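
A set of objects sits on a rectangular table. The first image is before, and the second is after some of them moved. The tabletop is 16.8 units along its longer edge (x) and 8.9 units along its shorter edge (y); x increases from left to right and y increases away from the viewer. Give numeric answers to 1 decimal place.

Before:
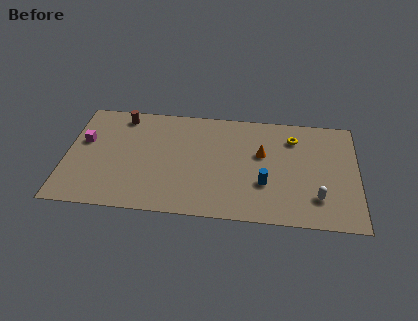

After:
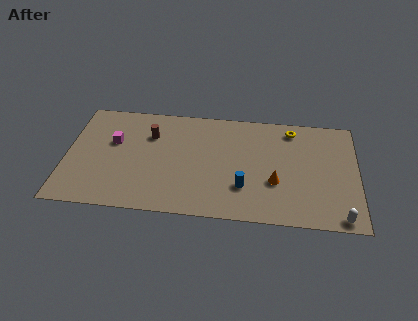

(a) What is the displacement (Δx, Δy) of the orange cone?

(0.8, -2.2)

From the two frames, the orange cone sits at roughly (11.3, 5.4) before and (12.1, 3.2) after.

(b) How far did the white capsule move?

1.9

The white capsule moved from about (14.5, 2.2) to (15.8, 0.8), a distance of √(1.3² + 1.4²) ≈ 1.9.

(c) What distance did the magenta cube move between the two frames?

1.7

From (1.0, 5.4) to (2.7, 5.5), the magenta cube covered √(1.7² + 0.1²) ≈ 1.7 units.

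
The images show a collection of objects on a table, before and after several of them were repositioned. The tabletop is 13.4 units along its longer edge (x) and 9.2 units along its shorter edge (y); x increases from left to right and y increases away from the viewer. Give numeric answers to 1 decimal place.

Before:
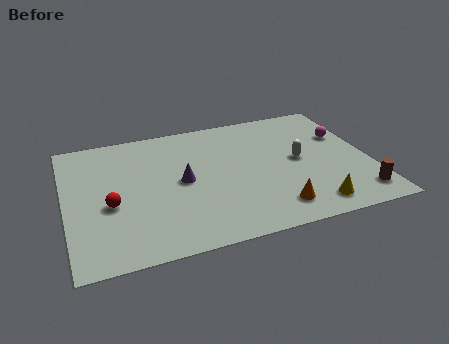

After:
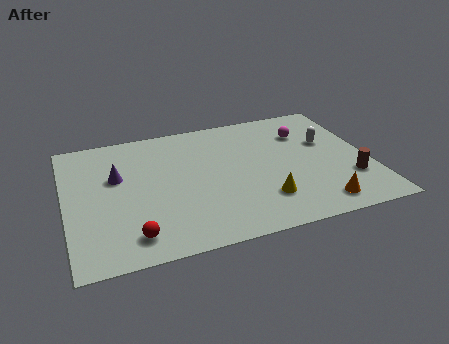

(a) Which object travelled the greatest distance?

the purple cone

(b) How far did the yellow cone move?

2.2

From (10.5, 1.3) to (8.5, 2.3), the yellow cone covered √(2.0² + 1.0²) ≈ 2.2 units.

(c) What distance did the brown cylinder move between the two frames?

1.2

The brown cylinder was near (12.6, 1.5) before and (12.4, 2.7) after, so it travelled √(0.2² + 1.2²) ≈ 1.2 units.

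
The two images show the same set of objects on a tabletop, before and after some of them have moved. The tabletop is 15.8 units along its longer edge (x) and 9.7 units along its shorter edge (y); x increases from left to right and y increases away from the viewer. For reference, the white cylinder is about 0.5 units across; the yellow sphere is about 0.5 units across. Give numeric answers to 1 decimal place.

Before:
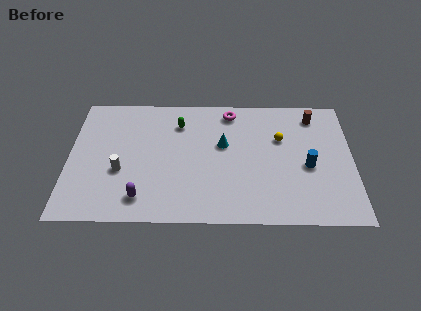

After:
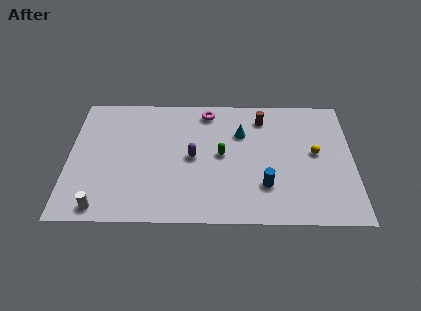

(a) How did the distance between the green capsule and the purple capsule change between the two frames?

-4.4

They were about 6.0 units apart before and 1.6 after — 4.4 units closer together.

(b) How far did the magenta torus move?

1.3

From (9.0, 8.4) to (7.7, 8.4), the magenta torus covered √(1.3² + 0.0²) ≈ 1.3 units.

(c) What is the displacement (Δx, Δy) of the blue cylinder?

(-2.4, -1.5)

The blue cylinder was at about (13.3, 4.2) and moved to about (10.9, 2.7).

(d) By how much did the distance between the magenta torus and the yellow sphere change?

+3.3

The distance was about 3.5 in the first image and 6.8 in the second, so they moved 3.3 units further apart.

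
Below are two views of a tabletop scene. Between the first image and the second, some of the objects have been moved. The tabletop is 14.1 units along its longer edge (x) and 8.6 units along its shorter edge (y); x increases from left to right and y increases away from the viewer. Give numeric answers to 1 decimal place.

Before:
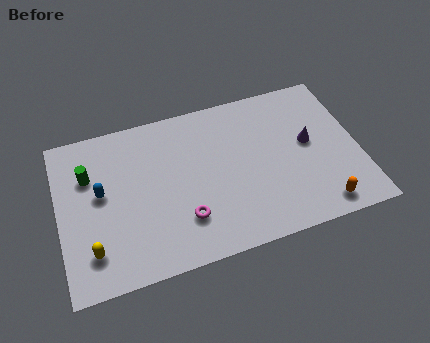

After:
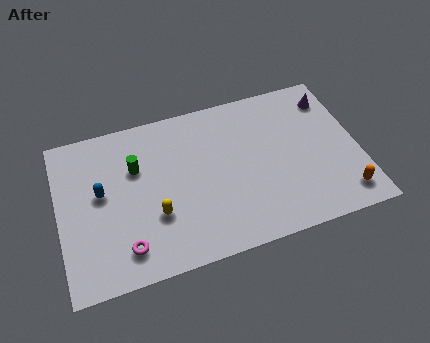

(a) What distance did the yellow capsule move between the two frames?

3.2

The yellow capsule was near (1.4, 1.9) before and (4.4, 2.9) after, so it travelled √(3.0² + 1.0²) ≈ 3.2 units.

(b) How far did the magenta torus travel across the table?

2.9

The magenta torus moved from about (5.7, 2.3) to (2.9, 1.6), a distance of √(2.8² + 0.7²) ≈ 2.9.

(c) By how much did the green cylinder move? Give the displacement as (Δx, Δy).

(2.2, -0.2)

The green cylinder was at about (1.5, 5.9) and moved to about (3.7, 5.7).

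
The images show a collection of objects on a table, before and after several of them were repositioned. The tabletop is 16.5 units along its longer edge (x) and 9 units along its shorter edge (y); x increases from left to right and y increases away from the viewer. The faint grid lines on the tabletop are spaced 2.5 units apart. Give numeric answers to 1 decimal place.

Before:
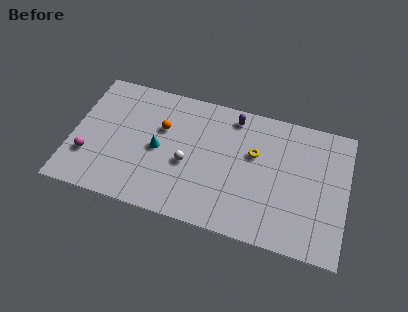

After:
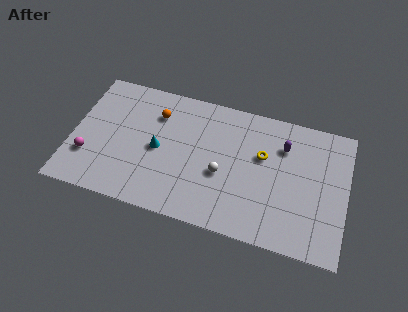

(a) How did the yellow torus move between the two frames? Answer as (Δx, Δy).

(0.5, 0.0)

The yellow torus was at about (10.9, 5.6) and moved to about (11.4, 5.6).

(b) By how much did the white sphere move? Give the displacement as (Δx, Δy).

(2.1, -0.1)

From the two frames, the white sphere sits at roughly (7.0, 3.8) before and (9.1, 3.7) after.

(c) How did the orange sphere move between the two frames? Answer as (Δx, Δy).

(-0.4, 0.9)

From the two frames, the orange sphere sits at roughly (5.3, 5.8) before and (4.9, 6.7) after.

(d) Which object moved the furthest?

the purple capsule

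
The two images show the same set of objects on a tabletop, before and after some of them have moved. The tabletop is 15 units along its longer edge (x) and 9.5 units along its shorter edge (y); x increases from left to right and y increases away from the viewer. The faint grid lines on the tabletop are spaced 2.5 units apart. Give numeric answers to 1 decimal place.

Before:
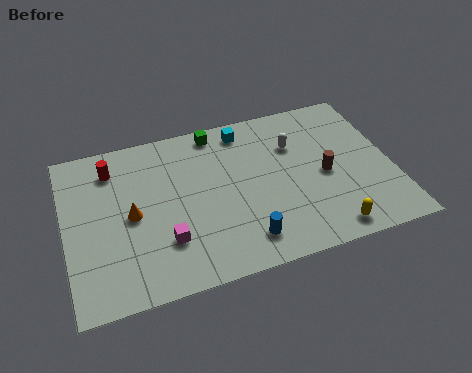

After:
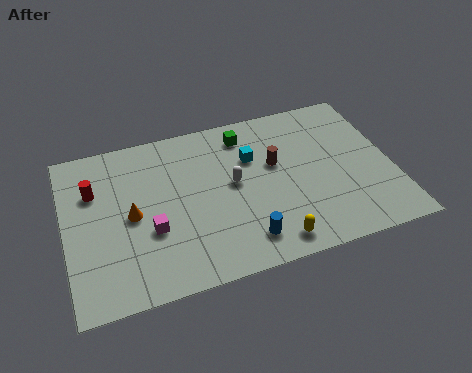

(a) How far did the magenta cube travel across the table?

1.0

From (4.4, 2.7) to (3.8, 3.5), the magenta cube covered √(0.6² + 0.8²) ≈ 1.0 units.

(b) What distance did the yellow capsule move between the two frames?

2.6

The yellow capsule moved from about (11.7, 1.1) to (9.1, 1.2), a distance of √(2.6² + 0.1²) ≈ 2.6.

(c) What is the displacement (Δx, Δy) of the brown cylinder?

(-2.2, 1.3)

The brown cylinder was at about (11.9, 4.4) and moved to about (9.7, 5.7).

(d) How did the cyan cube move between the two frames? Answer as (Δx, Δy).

(0.2, -1.8)

The cyan cube started near (8.5, 8.2) and ended near (8.7, 6.4).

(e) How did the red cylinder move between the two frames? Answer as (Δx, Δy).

(-0.9, -1.1)

The red cylinder was at about (2.3, 7.6) and moved to about (1.4, 6.5).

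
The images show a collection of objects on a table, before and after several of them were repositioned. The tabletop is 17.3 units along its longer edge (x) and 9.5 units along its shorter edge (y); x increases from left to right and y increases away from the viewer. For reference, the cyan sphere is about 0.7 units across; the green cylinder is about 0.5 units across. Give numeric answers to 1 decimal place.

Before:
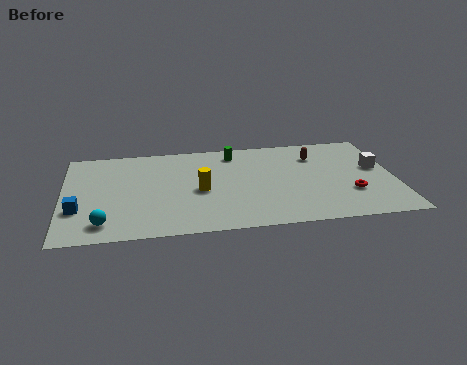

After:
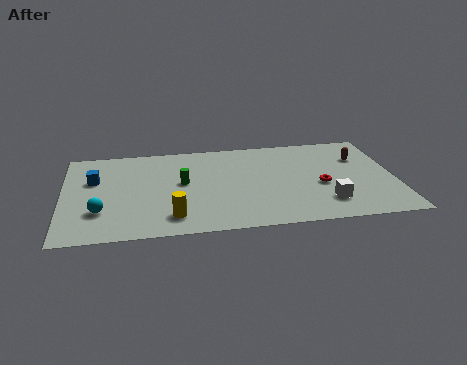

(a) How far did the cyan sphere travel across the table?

1.2

The cyan sphere moved from about (2.1, 1.6) to (1.9, 2.8), a distance of √(0.2² + 1.2²) ≈ 1.2.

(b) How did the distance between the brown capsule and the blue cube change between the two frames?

+0.9

The distance was about 13.1 in the first image and 14.0 in the second, so they moved 0.9 units further apart.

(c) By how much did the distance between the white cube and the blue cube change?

-3.2

Before: roughly 15.8 units apart; after: 12.6. That's 3.2 units closer together.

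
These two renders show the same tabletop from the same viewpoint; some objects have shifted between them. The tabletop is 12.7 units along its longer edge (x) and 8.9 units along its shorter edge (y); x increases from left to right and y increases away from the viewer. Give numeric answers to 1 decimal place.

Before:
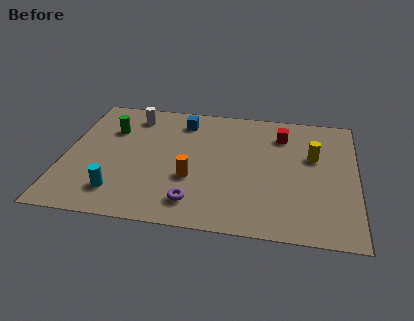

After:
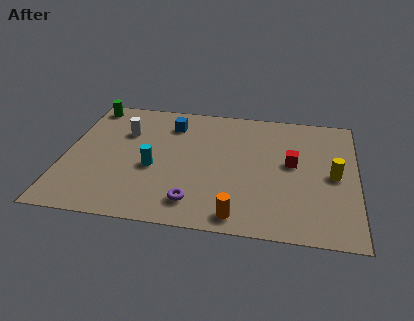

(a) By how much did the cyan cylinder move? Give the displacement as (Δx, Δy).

(1.4, 1.9)

From the two frames, the cyan cylinder sits at roughly (2.5, 1.8) before and (3.9, 3.7) after.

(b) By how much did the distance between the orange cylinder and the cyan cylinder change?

+1.3

The distance was about 3.4 in the first image and 4.7 in the second, so they moved 1.3 units further apart.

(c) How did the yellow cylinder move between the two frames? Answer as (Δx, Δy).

(0.9, -1.2)

From the two frames, the yellow cylinder sits at roughly (10.8, 5.5) before and (11.7, 4.3) after.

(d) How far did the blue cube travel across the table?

0.6

The blue cube moved from about (5.0, 7.3) to (4.5, 7.0), a distance of √(0.5² + 0.3²) ≈ 0.6.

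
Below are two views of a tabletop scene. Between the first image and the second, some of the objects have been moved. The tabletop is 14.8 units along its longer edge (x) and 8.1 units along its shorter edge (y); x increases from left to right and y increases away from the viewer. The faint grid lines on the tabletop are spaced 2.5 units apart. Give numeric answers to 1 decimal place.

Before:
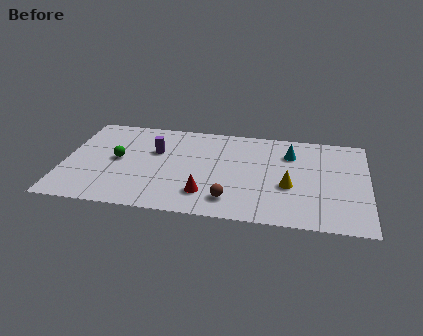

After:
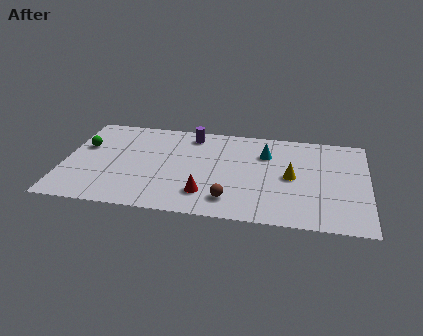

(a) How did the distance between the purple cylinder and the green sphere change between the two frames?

+3.4

The distance was about 2.1 in the first image and 5.5 in the second, so they moved 3.4 units further apart.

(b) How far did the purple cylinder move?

2.4

The purple cylinder moved from about (4.4, 5.2) to (6.1, 6.9), a distance of √(1.7² + 1.7²) ≈ 2.4.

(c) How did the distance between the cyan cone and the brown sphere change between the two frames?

-0.7

Before: roughly 5.2 units apart; after: 4.5. That's 0.7 units closer together.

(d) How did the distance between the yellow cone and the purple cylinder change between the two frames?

-1.1

They were about 6.9 units apart before and 5.8 after — 1.1 units closer together.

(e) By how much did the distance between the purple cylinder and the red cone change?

+0.9

The distance was about 4.2 in the first image and 5.1 in the second, so they moved 0.9 units further apart.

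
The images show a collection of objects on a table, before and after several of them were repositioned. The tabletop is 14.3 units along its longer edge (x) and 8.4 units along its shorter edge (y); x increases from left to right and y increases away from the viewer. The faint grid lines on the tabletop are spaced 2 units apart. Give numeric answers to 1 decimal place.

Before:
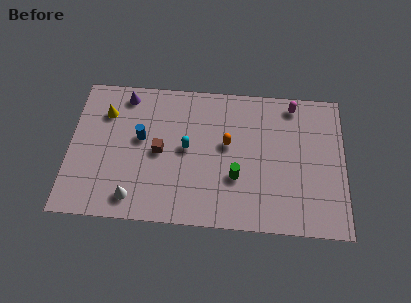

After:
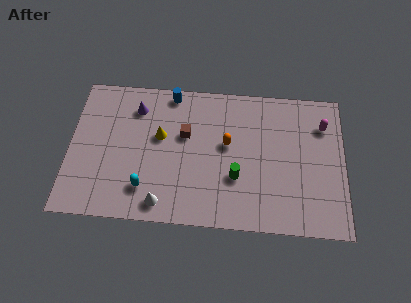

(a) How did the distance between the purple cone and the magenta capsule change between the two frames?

+1.0

They were about 8.8 units apart before and 9.8 after — 1.0 units further apart.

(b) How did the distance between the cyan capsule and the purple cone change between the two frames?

+0.3

Before: roughly 4.4 units apart; after: 4.7. That's 0.3 units further apart.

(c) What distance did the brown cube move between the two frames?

1.7

From (4.7, 4.1) to (6.0, 5.2), the brown cube covered √(1.3² + 1.1²) ≈ 1.7 units.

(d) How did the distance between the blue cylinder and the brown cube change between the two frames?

+1.3

Before: roughly 1.2 units apart; after: 2.5. That's 1.3 units further apart.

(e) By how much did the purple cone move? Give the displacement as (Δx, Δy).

(0.6, -0.7)

From the two frames, the purple cone sits at roughly (2.8, 7.3) before and (3.4, 6.6) after.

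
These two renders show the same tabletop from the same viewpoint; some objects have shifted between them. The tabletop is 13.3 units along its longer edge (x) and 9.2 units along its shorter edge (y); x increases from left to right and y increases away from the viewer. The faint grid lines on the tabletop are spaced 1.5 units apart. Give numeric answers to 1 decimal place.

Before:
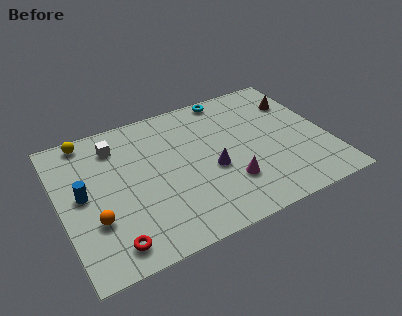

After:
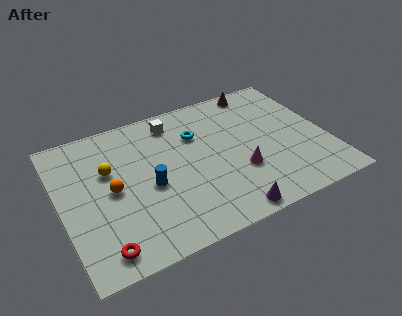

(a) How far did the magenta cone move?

0.8

The magenta cone moved from about (8.1, 2.6) to (8.7, 3.1), a distance of √(0.6² + 0.5²) ≈ 0.8.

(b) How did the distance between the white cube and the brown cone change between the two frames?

-4.7

The distance was about 9.2 in the first image and 4.5 in the second, so they moved 4.7 units closer together.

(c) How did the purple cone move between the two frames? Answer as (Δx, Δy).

(0.3, -3.0)

From the two frames, the purple cone sits at roughly (7.4, 3.8) before and (7.7, 0.8) after.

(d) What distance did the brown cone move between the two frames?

2.3

From (12.2, 6.7) to (10.5, 8.3), the brown cone covered √(1.7² + 1.6²) ≈ 2.3 units.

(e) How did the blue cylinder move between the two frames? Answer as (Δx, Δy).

(3.2, -0.8)

From the two frames, the blue cylinder sits at roughly (1.1, 4.8) before and (4.3, 4.0) after.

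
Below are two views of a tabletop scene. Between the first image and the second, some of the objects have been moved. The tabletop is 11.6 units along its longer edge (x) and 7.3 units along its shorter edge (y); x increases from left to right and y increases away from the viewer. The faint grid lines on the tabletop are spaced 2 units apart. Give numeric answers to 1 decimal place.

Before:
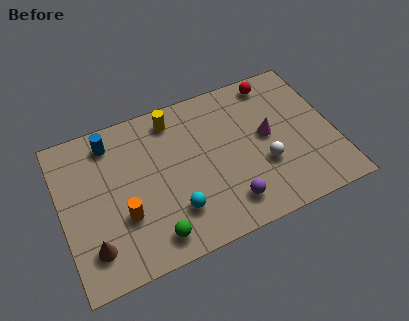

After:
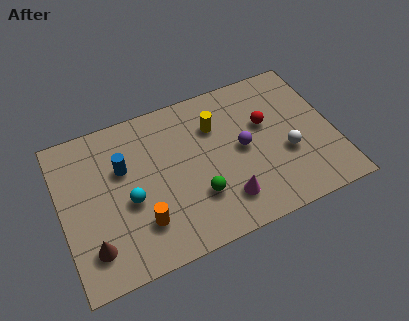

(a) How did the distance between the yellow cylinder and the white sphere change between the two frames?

-1.3

The distance was about 5.0 in the first image and 3.7 in the second, so they moved 1.3 units closer together.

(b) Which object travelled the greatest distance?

the magenta cone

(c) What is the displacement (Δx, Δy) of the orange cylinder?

(0.7, -0.6)

The orange cylinder was at about (2.5, 2.5) and moved to about (3.2, 1.9).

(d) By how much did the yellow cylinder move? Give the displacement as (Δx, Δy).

(1.7, -1.0)

The yellow cylinder started near (5.0, 6.2) and ended near (6.7, 5.2).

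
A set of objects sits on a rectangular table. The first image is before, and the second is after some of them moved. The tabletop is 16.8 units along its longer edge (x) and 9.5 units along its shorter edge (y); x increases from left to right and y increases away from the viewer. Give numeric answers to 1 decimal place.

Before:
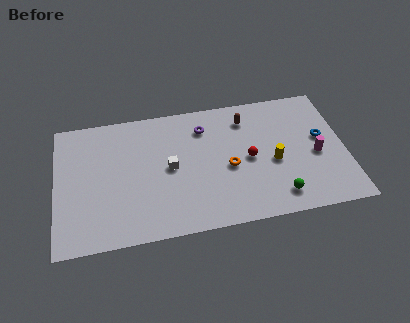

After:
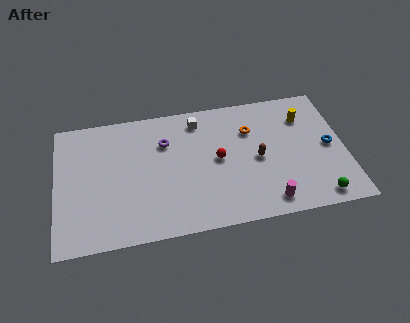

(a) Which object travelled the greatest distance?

the magenta cylinder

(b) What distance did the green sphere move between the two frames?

2.4

From (12.7, 1.6) to (15.0, 1.1), the green sphere covered √(2.3² + 0.5²) ≈ 2.4 units.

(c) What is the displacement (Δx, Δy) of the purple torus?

(-2.3, -0.7)

The purple torus was at about (8.7, 7.4) and moved to about (6.4, 6.7).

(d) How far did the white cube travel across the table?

3.7

The white cube was near (6.6, 4.8) before and (8.4, 8.0) after, so it travelled √(1.8² + 3.2²) ≈ 3.7 units.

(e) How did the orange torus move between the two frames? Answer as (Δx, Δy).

(1.4, 2.5)

The orange torus was at about (10.0, 4.2) and moved to about (11.4, 6.7).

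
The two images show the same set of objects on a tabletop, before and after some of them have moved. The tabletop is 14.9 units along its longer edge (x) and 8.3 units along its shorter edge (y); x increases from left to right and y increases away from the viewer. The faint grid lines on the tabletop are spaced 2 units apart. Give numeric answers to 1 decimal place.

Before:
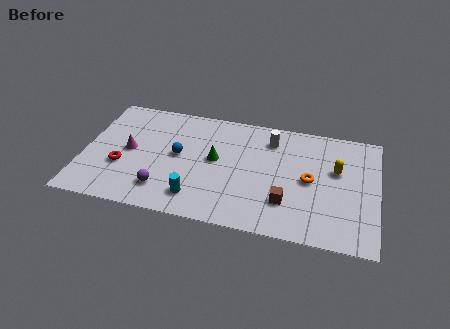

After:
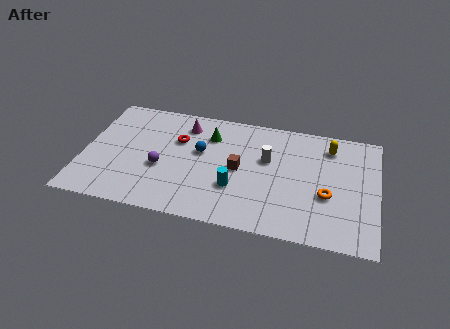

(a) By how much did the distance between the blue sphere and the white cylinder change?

-1.7

Before: roughly 5.1 units apart; after: 3.4. That's 1.7 units closer together.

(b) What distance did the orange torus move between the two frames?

1.3

The orange torus was near (11.5, 4.1) before and (12.4, 3.2) after, so it travelled √(0.9² + 0.9²) ≈ 1.3 units.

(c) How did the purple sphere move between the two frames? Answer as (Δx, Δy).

(-0.2, 1.5)

The purple sphere started near (4.2, 1.8) and ended near (4.0, 3.3).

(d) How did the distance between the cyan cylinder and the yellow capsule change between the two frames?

-1.6

They were about 7.7 units apart before and 6.1 after — 1.6 units closer together.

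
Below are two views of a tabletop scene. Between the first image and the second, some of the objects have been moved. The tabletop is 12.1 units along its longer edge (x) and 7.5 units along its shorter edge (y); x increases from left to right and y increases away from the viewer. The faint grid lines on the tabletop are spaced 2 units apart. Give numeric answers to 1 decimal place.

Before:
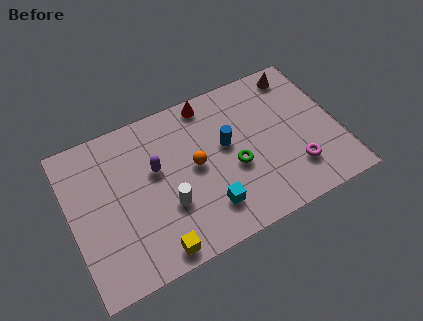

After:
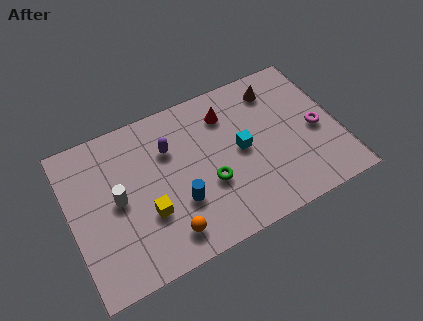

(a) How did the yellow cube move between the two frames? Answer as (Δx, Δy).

(-0.1, 1.8)

From the two frames, the yellow cube sits at roughly (3.4, 0.8) before and (3.3, 2.6) after.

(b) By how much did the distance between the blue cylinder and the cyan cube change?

+0.4

The distance was about 2.9 in the first image and 3.3 in the second, so they moved 0.4 units further apart.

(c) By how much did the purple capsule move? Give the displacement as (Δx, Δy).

(0.7, 0.7)

The purple capsule was at about (3.9, 4.5) and moved to about (4.6, 5.2).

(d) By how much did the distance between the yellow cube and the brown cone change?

-2.1

The distance was about 9.3 in the first image and 7.2 in the second, so they moved 2.1 units closer together.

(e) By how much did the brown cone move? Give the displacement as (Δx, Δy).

(-1.1, -0.4)

The brown cone was at about (10.7, 6.5) and moved to about (9.6, 6.1).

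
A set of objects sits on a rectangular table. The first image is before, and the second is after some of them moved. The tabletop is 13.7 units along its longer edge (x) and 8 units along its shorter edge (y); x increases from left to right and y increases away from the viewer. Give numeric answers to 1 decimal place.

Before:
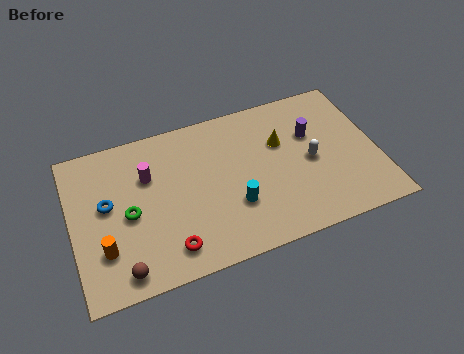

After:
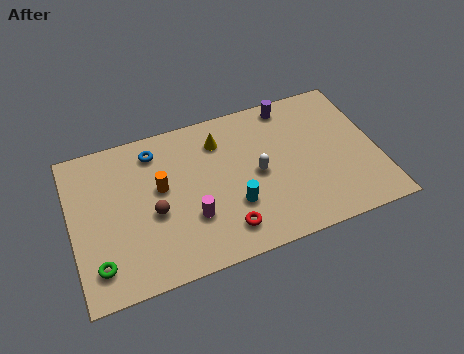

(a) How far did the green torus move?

2.6

From (2.5, 3.7) to (1.0, 1.6), the green torus covered √(1.5² + 2.1²) ≈ 2.6 units.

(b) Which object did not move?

the cyan cylinder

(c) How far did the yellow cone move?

2.9

From (9.5, 5.2) to (6.8, 6.2), the yellow cone covered √(2.7² + 1.0²) ≈ 2.9 units.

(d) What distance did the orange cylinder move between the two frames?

3.5

From (1.3, 2.3) to (4.0, 4.6), the orange cylinder covered √(2.7² + 2.3²) ≈ 3.5 units.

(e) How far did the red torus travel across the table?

2.5

From (4.1, 1.4) to (6.6, 1.5), the red torus covered √(2.5² + 0.1²) ≈ 2.5 units.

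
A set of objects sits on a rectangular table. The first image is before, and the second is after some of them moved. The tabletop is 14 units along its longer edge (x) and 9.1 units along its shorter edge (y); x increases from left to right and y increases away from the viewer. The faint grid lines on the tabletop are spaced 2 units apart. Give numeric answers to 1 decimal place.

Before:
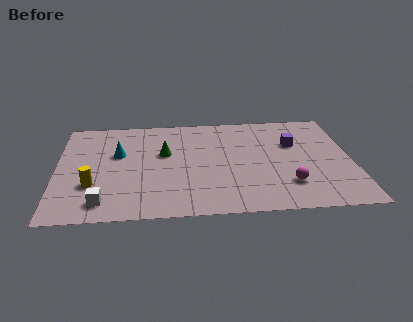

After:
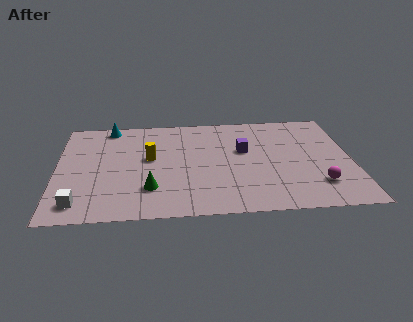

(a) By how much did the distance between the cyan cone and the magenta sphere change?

+2.8

The distance was about 8.7 in the first image and 11.5 in the second, so they moved 2.8 units further apart.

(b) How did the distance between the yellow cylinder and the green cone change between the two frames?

-1.6

The distance was about 4.3 in the first image and 2.7 in the second, so they moved 1.6 units closer together.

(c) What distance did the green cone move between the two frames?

3.2

From (5.1, 5.5) to (4.4, 2.4), the green cone covered √(0.7² + 3.1²) ≈ 3.2 units.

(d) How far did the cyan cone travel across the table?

2.6

The cyan cone moved from about (2.9, 5.6) to (2.5, 8.2), a distance of √(0.4² + 2.6²) ≈ 2.6.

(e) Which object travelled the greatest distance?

the yellow cylinder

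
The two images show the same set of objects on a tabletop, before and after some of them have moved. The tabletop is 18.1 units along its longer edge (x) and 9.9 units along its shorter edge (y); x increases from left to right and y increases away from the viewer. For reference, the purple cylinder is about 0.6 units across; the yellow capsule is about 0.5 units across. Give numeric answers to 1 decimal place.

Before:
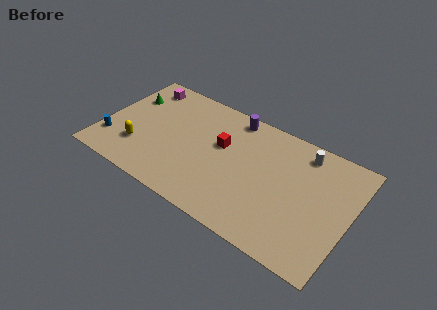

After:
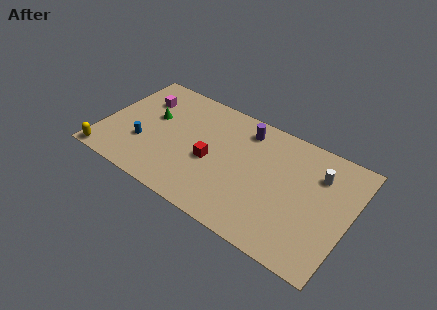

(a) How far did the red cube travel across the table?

1.8

The red cube moved from about (8.6, 6.0) to (8.1, 4.3), a distance of √(0.5² + 1.7²) ≈ 1.8.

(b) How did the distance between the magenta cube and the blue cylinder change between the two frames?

-2.0

The distance was about 6.0 in the first image and 4.0 in the second, so they moved 2.0 units closer together.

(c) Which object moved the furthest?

the yellow capsule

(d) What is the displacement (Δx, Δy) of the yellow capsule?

(-2.0, -2.0)

The yellow capsule started near (2.9, 2.8) and ended near (0.9, 0.8).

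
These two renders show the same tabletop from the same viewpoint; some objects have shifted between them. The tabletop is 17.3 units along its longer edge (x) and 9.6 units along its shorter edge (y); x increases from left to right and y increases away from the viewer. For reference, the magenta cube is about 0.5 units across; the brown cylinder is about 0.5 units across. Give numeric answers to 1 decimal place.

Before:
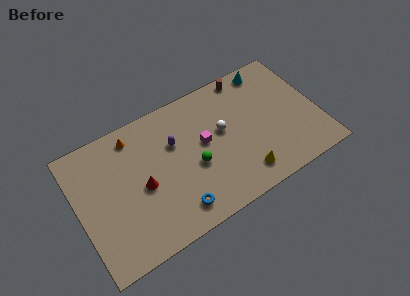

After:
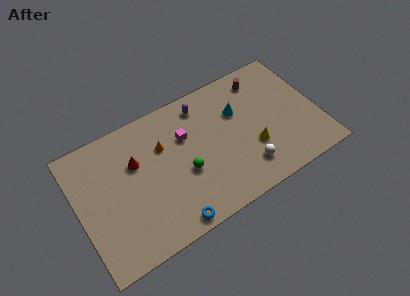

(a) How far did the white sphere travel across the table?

3.6

The white sphere moved from about (10.5, 5.5) to (11.7, 2.1), a distance of √(1.2² + 3.4²) ≈ 3.6.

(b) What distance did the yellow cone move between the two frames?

1.9

The yellow cone moved from about (11.4, 1.7) to (12.4, 3.3), a distance of √(1.0² + 1.6²) ≈ 1.9.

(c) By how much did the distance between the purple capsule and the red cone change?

+2.2

Before: roughly 3.2 units apart; after: 5.4. That's 2.2 units further apart.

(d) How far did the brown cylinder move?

1.2

The brown cylinder moved from about (12.8, 8.7) to (13.8, 8.0), a distance of √(1.0² + 0.7²) ≈ 1.2.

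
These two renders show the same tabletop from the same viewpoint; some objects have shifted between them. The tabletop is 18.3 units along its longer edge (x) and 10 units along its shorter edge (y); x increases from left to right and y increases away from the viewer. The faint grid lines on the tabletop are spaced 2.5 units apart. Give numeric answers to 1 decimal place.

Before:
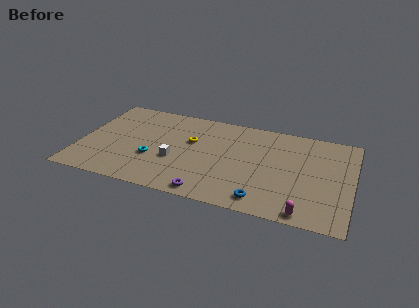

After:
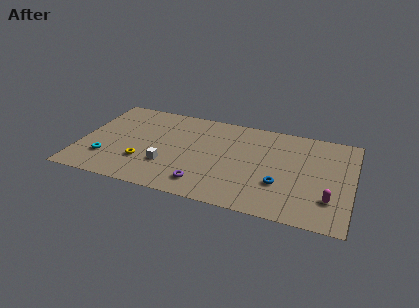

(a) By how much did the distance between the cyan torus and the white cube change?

+2.6

They were about 1.5 units apart before and 4.1 after — 2.6 units further apart.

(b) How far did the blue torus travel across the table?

2.1

The blue torus was near (12.6, 1.4) before and (13.6, 3.3) after, so it travelled √(1.0² + 1.9²) ≈ 2.1 units.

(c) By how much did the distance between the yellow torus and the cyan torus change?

-1.0

Before: roughly 3.5 units apart; after: 2.5. That's 1.0 units closer together.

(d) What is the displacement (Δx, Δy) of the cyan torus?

(-3.1, -0.9)

The cyan torus started near (5.0, 3.6) and ended near (1.9, 2.7).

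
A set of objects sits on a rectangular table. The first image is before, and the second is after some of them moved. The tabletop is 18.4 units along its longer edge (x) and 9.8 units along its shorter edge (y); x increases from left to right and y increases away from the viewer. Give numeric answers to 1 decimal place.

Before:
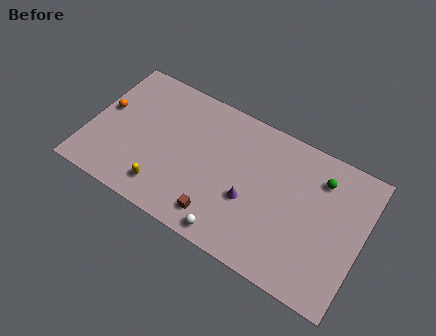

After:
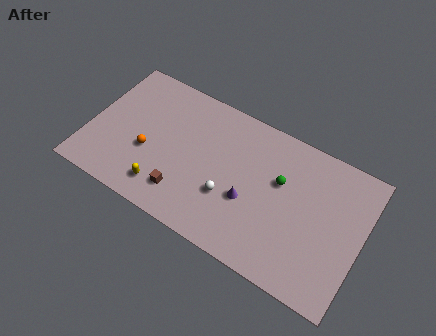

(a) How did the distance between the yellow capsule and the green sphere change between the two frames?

-2.9

The distance was about 11.4 in the first image and 8.5 in the second, so they moved 2.9 units closer together.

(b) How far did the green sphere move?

2.9

The green sphere moved from about (15.3, 7.6) to (12.8, 6.1), a distance of √(2.5² + 1.5²) ≈ 2.9.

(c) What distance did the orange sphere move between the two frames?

3.6

The orange sphere was near (0.9, 5.5) before and (4.1, 3.8) after, so it travelled √(3.2² + 1.7²) ≈ 3.6 units.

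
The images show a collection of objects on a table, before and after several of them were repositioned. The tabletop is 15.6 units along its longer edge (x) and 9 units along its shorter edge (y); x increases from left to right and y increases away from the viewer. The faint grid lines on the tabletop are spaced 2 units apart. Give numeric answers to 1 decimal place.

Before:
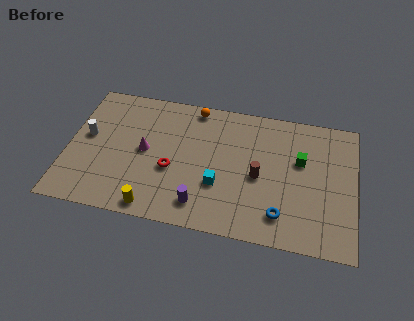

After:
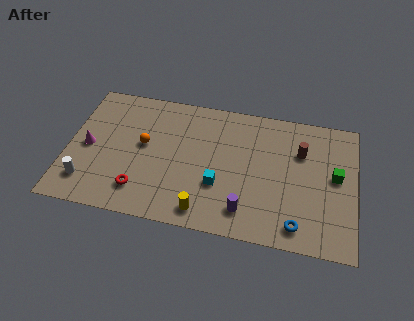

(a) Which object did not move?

the cyan cube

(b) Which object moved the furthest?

the orange sphere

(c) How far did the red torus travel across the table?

2.3

From (5.7, 3.6) to (4.1, 1.9), the red torus covered √(1.6² + 1.7²) ≈ 2.3 units.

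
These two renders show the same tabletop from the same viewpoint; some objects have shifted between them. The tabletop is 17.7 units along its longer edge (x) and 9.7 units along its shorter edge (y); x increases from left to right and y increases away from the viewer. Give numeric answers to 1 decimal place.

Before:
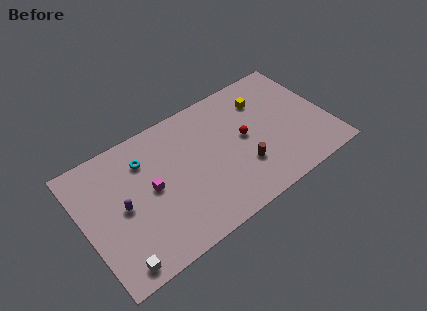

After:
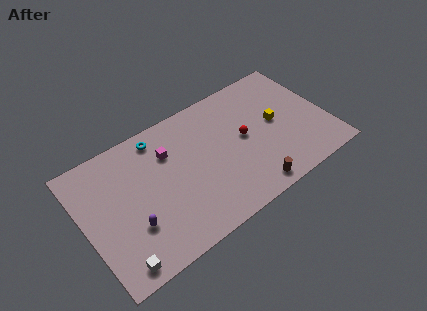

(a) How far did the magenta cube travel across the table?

2.5

The magenta cube moved from about (4.8, 5.0) to (6.4, 6.9), a distance of √(1.6² + 1.9²) ≈ 2.5.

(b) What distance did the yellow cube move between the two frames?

2.3

From (13.5, 7.3) to (14.1, 5.1), the yellow cube covered √(0.6² + 2.2²) ≈ 2.3 units.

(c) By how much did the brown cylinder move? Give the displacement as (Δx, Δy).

(0.2, -1.9)

The brown cylinder started near (11.2, 3.0) and ended near (11.4, 1.1).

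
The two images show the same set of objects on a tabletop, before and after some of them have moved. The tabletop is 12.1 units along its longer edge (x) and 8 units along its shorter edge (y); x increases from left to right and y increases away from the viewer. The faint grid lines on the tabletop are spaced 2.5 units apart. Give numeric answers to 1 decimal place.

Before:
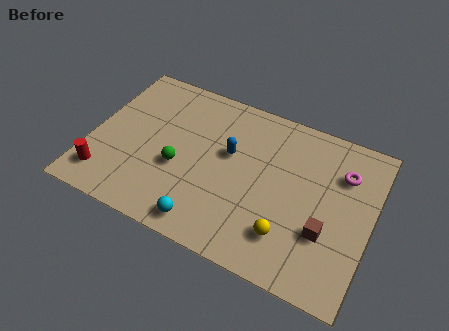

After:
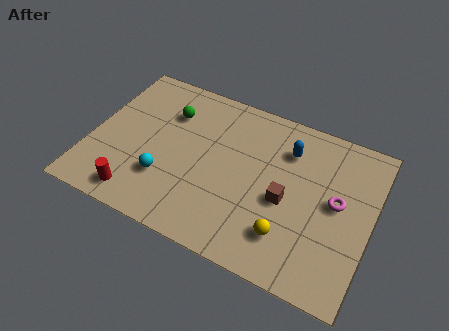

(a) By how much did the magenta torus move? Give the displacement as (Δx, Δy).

(-0.1, -1.5)

From the two frames, the magenta torus sits at roughly (10.7, 5.8) before and (10.6, 4.3) after.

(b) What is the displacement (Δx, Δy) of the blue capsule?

(2.4, 1.2)

From the two frames, the blue capsule sits at roughly (5.9, 4.8) before and (8.3, 6.0) after.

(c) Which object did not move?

the yellow sphere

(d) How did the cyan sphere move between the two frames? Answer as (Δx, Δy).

(-2.0, 1.4)

From the two frames, the cyan sphere sits at roughly (5.4, 1.0) before and (3.4, 2.4) after.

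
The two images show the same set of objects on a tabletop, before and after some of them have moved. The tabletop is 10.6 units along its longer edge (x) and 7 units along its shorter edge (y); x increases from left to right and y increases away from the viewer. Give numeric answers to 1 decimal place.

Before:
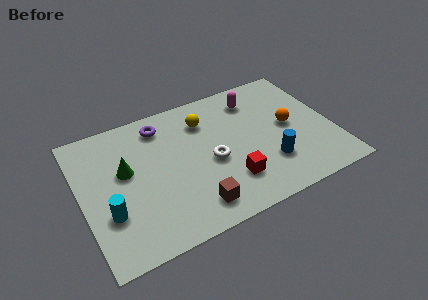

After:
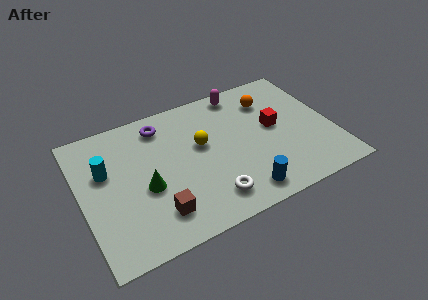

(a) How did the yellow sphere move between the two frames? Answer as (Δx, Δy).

(-0.3, -1.2)

The yellow sphere started near (5.4, 5.3) and ended near (5.1, 4.1).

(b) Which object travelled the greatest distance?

the red cube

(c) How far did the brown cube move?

1.5

The brown cube moved from about (4.4, 1.2) to (2.9, 1.5), a distance of √(1.5² + 0.3²) ≈ 1.5.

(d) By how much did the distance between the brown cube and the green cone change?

-2.4

The distance was about 3.8 in the first image and 1.4 in the second, so they moved 2.4 units closer together.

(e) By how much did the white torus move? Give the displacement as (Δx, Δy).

(-0.3, -1.8)

From the two frames, the white torus sits at roughly (5.4, 3.1) before and (5.1, 1.3) after.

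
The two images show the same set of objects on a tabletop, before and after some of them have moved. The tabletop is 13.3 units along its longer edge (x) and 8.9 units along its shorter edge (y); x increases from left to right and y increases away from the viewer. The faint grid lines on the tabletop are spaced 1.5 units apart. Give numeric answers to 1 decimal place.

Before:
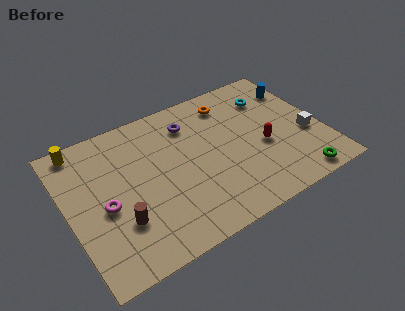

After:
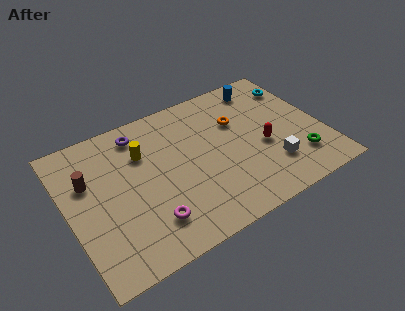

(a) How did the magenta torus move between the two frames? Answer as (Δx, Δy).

(2.0, -1.9)

From the two frames, the magenta torus sits at roughly (1.8, 3.9) before and (3.8, 2.0) after.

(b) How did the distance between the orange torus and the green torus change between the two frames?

-2.3

The distance was about 6.9 in the first image and 4.6 in the second, so they moved 2.3 units closer together.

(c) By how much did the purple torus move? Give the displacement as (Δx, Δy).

(-2.6, 0.6)

The purple torus was at about (6.7, 6.9) and moved to about (4.1, 7.5).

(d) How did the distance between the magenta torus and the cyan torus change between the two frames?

+0.4

Before: roughly 9.6 units apart; after: 10.0. That's 0.4 units further apart.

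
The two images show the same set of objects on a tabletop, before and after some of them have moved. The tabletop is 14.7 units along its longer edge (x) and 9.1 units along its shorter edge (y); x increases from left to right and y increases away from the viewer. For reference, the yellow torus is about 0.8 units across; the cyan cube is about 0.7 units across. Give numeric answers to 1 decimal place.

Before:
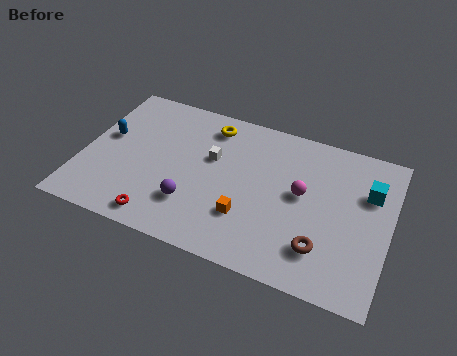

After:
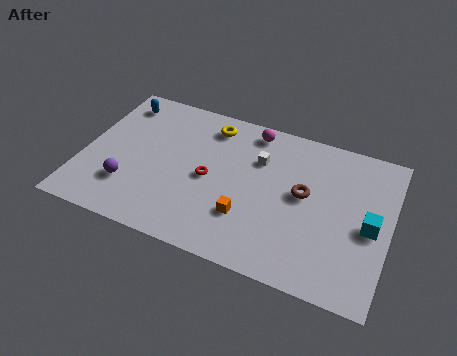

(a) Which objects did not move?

the orange cube and the yellow torus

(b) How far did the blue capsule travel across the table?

2.4

The blue capsule moved from about (1.0, 5.2) to (1.3, 7.6), a distance of √(0.3² + 2.4²) ≈ 2.4.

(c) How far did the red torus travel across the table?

3.8

The red torus was near (4.1, 1.1) before and (6.1, 4.3) after, so it travelled √(2.0² + 3.2²) ≈ 3.8 units.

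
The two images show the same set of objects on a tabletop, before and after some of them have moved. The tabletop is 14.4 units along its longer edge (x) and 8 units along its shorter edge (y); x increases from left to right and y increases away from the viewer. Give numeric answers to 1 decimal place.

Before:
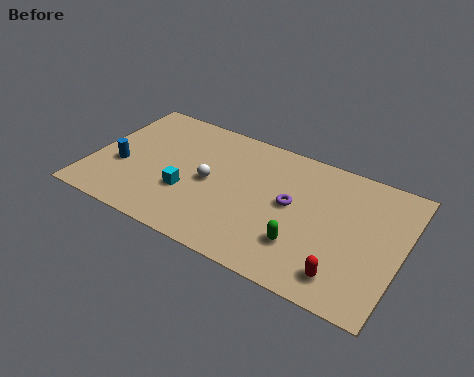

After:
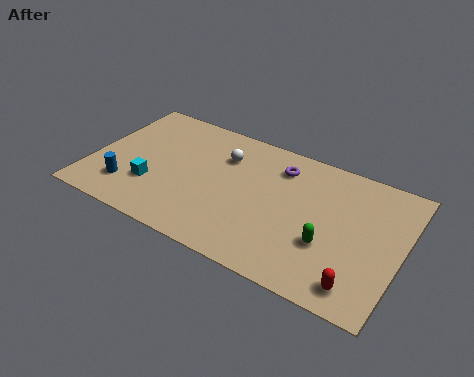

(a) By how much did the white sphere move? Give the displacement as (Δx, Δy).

(0.4, 1.9)

The white sphere started near (5.5, 3.9) and ended near (5.9, 5.8).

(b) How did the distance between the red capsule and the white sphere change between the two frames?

+1.2

Before: roughly 7.1 units apart; after: 8.3. That's 1.2 units further apart.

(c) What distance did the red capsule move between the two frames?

0.7

From (12.1, 1.4) to (12.8, 1.2), the red capsule covered √(0.7² + 0.2²) ≈ 0.7 units.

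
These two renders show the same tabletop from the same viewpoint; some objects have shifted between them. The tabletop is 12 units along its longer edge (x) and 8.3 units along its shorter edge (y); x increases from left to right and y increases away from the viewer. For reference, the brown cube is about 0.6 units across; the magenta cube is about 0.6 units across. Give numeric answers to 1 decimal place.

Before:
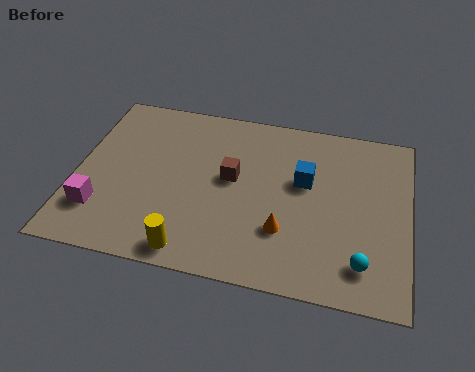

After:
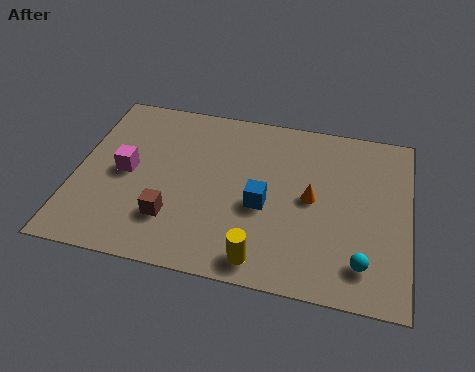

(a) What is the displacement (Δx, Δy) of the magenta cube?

(0.8, 2.0)

From the two frames, the magenta cube sits at roughly (1.0, 2.1) before and (1.8, 4.1) after.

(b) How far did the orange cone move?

1.9

The orange cone was near (7.6, 2.5) before and (8.5, 4.2) after, so it travelled √(0.9² + 1.7²) ≈ 1.9 units.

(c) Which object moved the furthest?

the brown cube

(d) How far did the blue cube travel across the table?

2.1

The blue cube was near (8.2, 5.0) before and (6.8, 3.5) after, so it travelled √(1.4² + 1.5²) ≈ 2.1 units.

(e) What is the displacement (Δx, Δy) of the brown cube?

(-2.0, -2.4)

The brown cube started near (5.6, 4.6) and ended near (3.6, 2.2).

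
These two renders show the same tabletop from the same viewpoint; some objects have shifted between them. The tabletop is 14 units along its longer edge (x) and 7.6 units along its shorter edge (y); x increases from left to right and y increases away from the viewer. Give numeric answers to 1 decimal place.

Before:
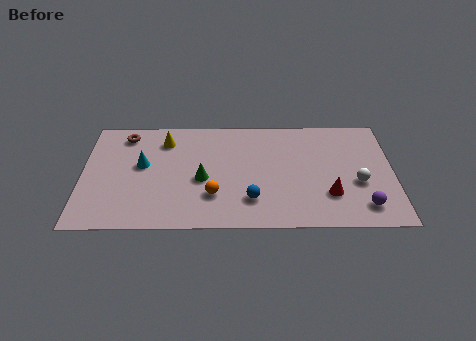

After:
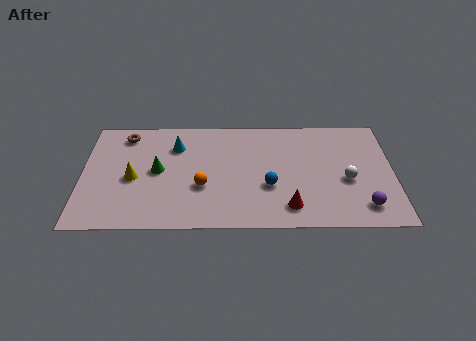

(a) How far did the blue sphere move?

1.2

From (7.6, 1.9) to (8.4, 2.8), the blue sphere covered √(0.8² + 0.9²) ≈ 1.2 units.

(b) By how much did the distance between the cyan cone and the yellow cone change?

+0.9

Before: roughly 2.0 units apart; after: 2.9. That's 0.9 units further apart.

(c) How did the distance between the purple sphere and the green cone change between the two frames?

+2.1

The distance was about 7.4 in the first image and 9.5 in the second, so they moved 2.1 units further apart.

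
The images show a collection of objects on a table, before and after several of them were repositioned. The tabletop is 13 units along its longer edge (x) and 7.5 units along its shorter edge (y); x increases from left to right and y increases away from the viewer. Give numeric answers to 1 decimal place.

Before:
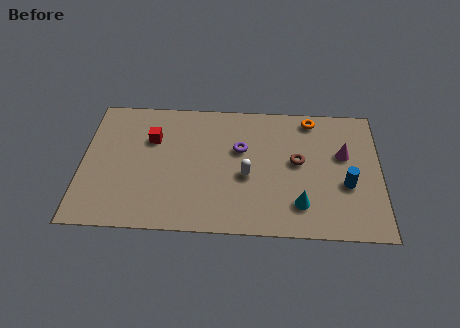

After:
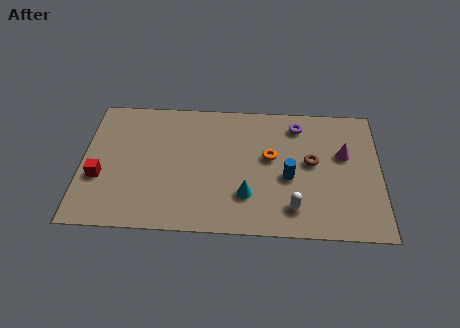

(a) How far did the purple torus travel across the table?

2.9

The purple torus moved from about (6.9, 4.7) to (9.4, 6.2), a distance of √(2.5² + 1.5²) ≈ 2.9.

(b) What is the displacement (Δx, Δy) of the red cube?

(-2.2, -2.3)

From the two frames, the red cube sits at roughly (3.0, 5.1) before and (0.8, 2.8) after.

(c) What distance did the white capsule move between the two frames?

2.6

From (7.2, 3.2) to (9.2, 1.5), the white capsule covered √(2.0² + 1.7²) ≈ 2.6 units.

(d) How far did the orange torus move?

2.9

The orange torus moved from about (10.0, 6.6) to (8.2, 4.3), a distance of √(1.8² + 2.3²) ≈ 2.9.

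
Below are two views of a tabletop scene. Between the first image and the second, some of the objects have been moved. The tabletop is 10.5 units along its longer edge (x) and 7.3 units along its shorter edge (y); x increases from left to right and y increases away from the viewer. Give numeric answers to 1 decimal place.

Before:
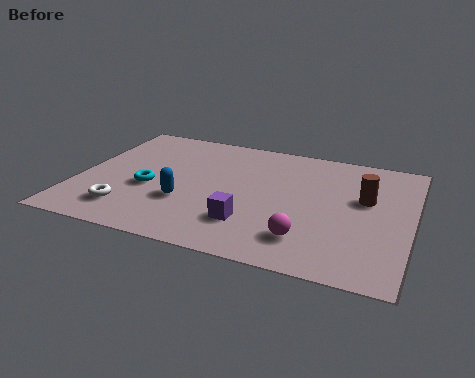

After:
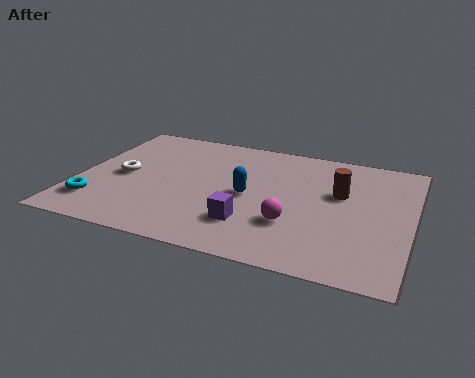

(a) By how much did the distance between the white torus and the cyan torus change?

+0.4

They were about 1.6 units apart before and 2.0 after — 0.4 units further apart.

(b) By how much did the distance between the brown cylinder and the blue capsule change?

-2.8

The distance was about 5.8 in the first image and 3.0 in the second, so they moved 2.8 units closer together.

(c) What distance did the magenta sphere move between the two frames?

0.9

The magenta sphere was near (7.4, 1.6) before and (6.9, 2.3) after, so it travelled √(0.5² + 0.7²) ≈ 0.9 units.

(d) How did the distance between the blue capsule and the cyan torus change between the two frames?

+3.7

Before: roughly 1.3 units apart; after: 5.0. That's 3.7 units further apart.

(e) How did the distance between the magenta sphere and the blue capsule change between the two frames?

-2.1

They were about 4.0 units apart before and 1.9 after — 2.1 units closer together.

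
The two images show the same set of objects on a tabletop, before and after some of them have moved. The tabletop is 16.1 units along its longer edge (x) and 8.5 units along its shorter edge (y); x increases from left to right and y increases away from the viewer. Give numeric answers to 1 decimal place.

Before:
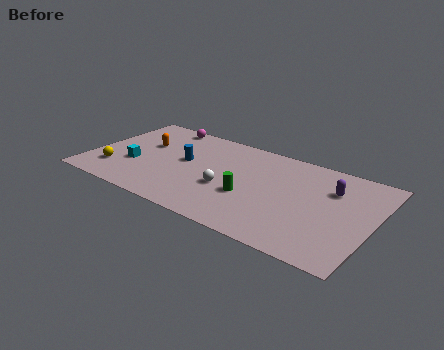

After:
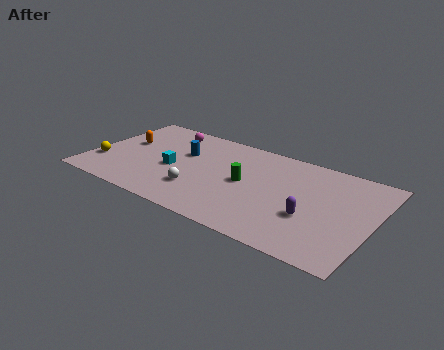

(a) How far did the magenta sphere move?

0.7

The magenta sphere moved from about (3.4, 7.7) to (3.8, 7.1), a distance of √(0.4² + 0.6²) ≈ 0.7.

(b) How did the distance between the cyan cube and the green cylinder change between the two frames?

-2.6

Before: roughly 6.7 units apart; after: 4.1. That's 2.6 units closer together.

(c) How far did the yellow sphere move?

0.9

The yellow sphere was near (1.6, 2.1) before and (0.8, 2.5) after, so it travelled √(0.8² + 0.4²) ≈ 0.9 units.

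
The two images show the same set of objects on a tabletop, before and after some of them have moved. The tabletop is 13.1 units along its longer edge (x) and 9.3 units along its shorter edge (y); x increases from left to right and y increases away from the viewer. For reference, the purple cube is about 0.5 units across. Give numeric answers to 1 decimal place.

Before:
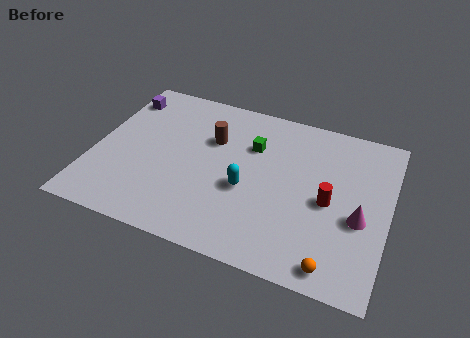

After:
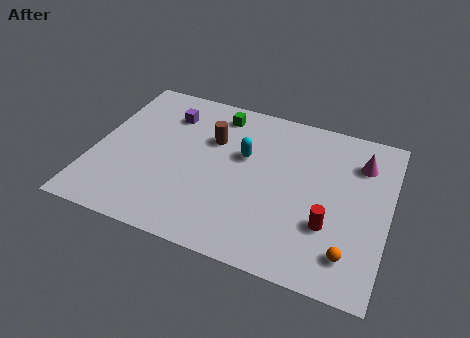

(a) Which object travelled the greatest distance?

the magenta cone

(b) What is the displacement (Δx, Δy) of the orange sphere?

(0.6, 0.8)

The orange sphere started near (11.0, 1.0) and ended near (11.6, 1.8).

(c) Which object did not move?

the brown cylinder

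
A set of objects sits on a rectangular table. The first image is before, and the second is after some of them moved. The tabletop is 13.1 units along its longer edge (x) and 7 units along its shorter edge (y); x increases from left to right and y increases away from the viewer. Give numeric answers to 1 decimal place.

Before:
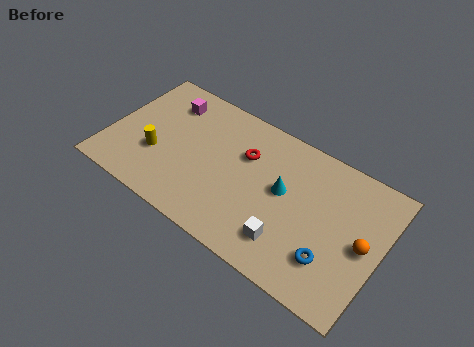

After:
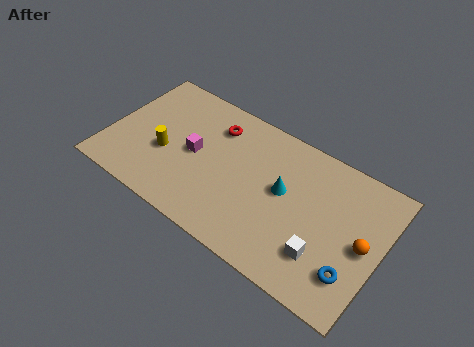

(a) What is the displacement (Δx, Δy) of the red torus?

(-1.6, 0.7)

The red torus started near (6.4, 4.7) and ended near (4.8, 5.4).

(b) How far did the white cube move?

1.6

The white cube moved from about (9.0, 1.6) to (10.6, 1.9), a distance of √(1.6² + 0.3²) ≈ 1.6.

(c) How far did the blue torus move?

1.0

The blue torus moved from about (11.0, 1.9) to (12.0, 1.8), a distance of √(1.0² + 0.1²) ≈ 1.0.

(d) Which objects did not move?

the cyan cone and the orange sphere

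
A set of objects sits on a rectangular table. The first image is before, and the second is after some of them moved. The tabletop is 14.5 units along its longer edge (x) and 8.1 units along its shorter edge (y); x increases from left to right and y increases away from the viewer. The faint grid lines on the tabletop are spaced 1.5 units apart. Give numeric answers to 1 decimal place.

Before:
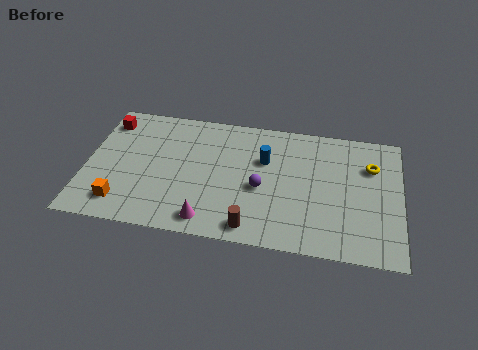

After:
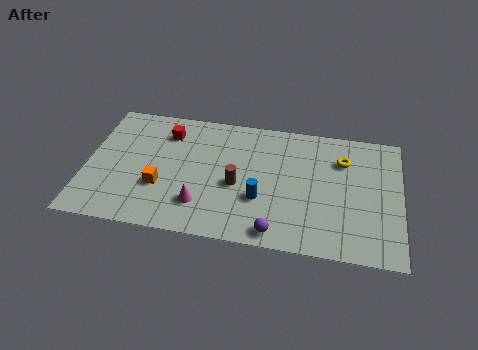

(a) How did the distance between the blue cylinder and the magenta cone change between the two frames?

-2.0

Before: roughly 4.8 units apart; after: 2.8. That's 2.0 units closer together.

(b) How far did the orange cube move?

2.1

The orange cube moved from about (1.8, 1.5) to (3.5, 2.8), a distance of √(1.7² + 1.3²) ≈ 2.1.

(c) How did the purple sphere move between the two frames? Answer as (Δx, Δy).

(0.8, -2.6)

The purple sphere was at about (8.1, 3.5) and moved to about (8.9, 0.9).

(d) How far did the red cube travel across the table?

2.8

From (0.8, 6.6) to (3.6, 6.3), the red cube covered √(2.8² + 0.3²) ≈ 2.8 units.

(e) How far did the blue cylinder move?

2.5

From (8.2, 5.3) to (8.1, 2.8), the blue cylinder covered √(0.1² + 2.5²) ≈ 2.5 units.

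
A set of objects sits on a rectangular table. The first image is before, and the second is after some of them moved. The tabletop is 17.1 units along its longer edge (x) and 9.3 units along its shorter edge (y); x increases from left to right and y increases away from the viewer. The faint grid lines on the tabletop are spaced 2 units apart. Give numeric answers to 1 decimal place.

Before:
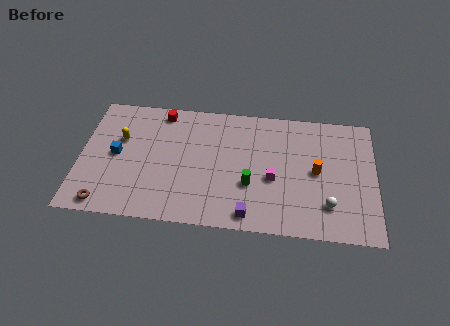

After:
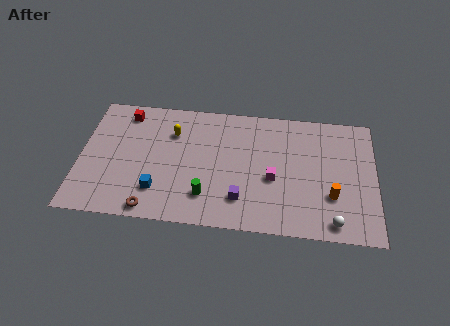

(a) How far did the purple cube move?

1.2

From (9.9, 1.1) to (9.4, 2.2), the purple cube covered √(0.5² + 1.1²) ≈ 1.2 units.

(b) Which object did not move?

the magenta cube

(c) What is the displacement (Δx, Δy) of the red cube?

(-2.1, -0.3)

The red cube started near (4.6, 8.2) and ended near (2.5, 7.9).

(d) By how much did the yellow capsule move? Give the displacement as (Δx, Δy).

(3.0, 0.8)

The yellow capsule started near (2.3, 5.9) and ended near (5.3, 6.7).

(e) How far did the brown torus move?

2.7

The brown torus moved from about (1.6, 1.0) to (4.3, 0.9), a distance of √(2.7² + 0.1²) ≈ 2.7.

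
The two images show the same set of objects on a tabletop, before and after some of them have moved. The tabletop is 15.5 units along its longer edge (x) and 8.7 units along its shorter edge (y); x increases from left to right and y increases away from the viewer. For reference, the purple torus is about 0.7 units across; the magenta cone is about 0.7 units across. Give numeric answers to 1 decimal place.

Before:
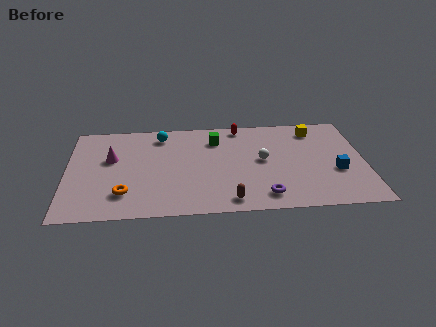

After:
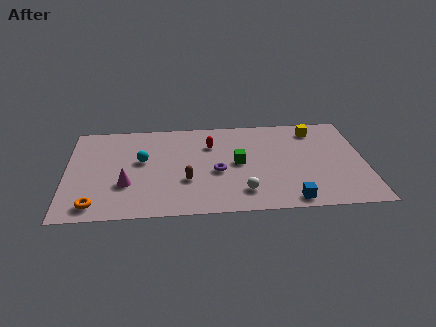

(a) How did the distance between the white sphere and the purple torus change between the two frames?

-0.9

Before: roughly 3.2 units apart; after: 2.3. That's 0.9 units closer together.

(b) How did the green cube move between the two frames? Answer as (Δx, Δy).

(1.1, -2.3)

The green cube was at about (7.8, 6.7) and moved to about (8.9, 4.4).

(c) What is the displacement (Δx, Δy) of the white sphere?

(-1.1, -2.8)

The white sphere was at about (10.2, 4.6) and moved to about (9.1, 1.8).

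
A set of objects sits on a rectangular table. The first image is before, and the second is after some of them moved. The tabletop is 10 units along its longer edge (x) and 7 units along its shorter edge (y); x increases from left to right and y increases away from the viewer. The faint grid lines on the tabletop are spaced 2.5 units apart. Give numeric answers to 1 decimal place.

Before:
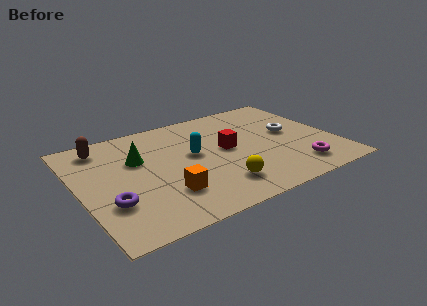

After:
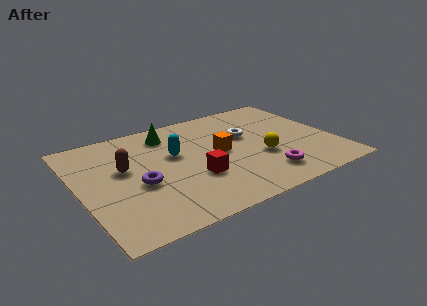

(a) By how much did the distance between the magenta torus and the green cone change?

-1.3

Before: roughly 6.6 units apart; after: 5.3. That's 1.3 units closer together.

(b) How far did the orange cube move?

2.9

The orange cube moved from about (3.1, 1.9) to (5.5, 3.6), a distance of √(2.4² + 1.7²) ≈ 2.9.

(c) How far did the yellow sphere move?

2.2

The yellow sphere was near (5.1, 1.5) before and (7.0, 2.6) after, so it travelled √(1.9² + 1.1²) ≈ 2.2 units.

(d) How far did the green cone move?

1.8

The green cone was near (2.4, 4.5) before and (3.8, 5.7) after, so it travelled √(1.4² + 1.2²) ≈ 1.8 units.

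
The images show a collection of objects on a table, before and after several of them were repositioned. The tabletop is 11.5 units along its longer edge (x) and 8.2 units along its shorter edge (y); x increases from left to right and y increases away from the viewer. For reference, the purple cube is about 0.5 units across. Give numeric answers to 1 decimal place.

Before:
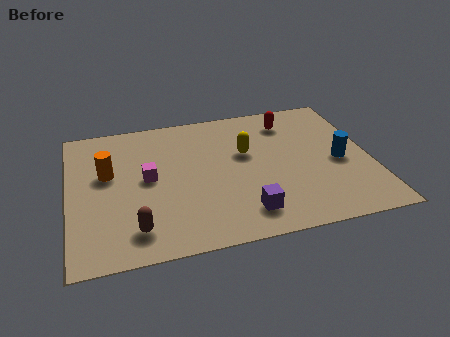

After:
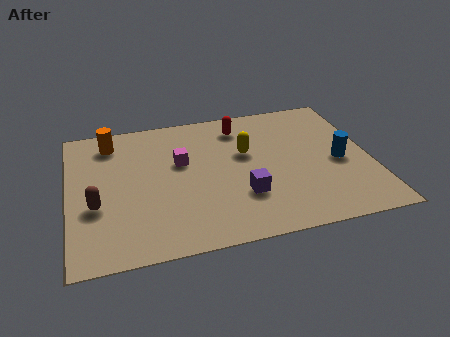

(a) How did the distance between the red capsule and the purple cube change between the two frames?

-1.3

They were about 5.5 units apart before and 4.2 after — 1.3 units closer together.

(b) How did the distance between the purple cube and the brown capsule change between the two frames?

+1.4

They were about 4.1 units apart before and 5.5 after — 1.4 units further apart.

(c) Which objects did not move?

the blue cylinder and the yellow capsule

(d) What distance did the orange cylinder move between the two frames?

1.9

The orange cylinder moved from about (1.5, 4.9) to (1.7, 6.8), a distance of √(0.2² + 1.9²) ≈ 1.9.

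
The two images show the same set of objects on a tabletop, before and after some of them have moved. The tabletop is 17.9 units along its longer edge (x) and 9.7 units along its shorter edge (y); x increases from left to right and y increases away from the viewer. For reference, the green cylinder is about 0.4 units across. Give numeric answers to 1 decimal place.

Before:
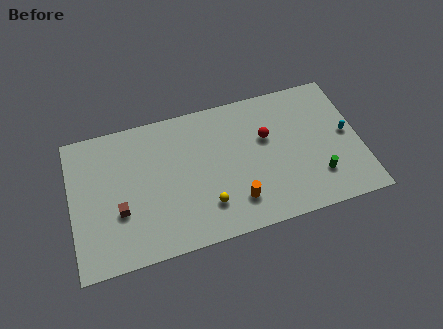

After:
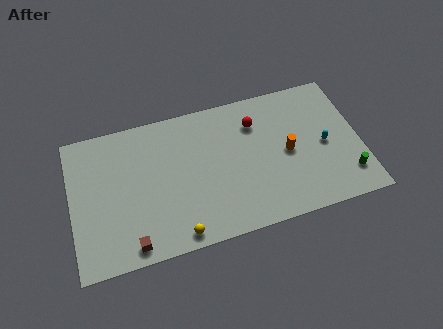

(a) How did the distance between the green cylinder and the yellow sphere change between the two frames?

+3.8

Before: roughly 6.9 units apart; after: 10.7. That's 3.8 units further apart.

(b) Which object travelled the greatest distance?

the orange cylinder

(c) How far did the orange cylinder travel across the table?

4.2

The orange cylinder was near (10.0, 2.2) before and (13.4, 4.7) after, so it travelled √(3.4² + 2.5²) ≈ 4.2 units.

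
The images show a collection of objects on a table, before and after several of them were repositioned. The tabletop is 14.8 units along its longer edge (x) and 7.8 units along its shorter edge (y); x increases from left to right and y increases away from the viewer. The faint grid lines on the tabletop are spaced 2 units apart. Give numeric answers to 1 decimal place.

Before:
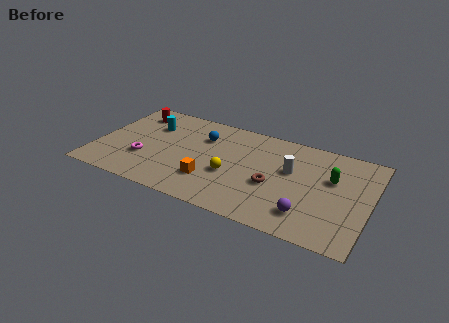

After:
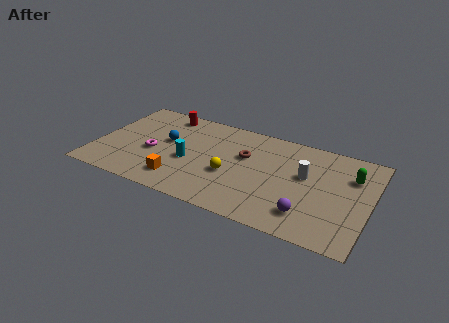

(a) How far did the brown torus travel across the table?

2.4

From (9.7, 3.2) to (8.0, 4.9), the brown torus covered √(1.7² + 1.7²) ≈ 2.4 units.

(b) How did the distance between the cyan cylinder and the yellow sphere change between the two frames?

-3.0

They were about 5.3 units apart before and 2.3 after — 3.0 units closer together.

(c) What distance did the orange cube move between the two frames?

1.7

From (6.4, 2.2) to (4.8, 1.6), the orange cube covered √(1.6² + 0.6²) ≈ 1.7 units.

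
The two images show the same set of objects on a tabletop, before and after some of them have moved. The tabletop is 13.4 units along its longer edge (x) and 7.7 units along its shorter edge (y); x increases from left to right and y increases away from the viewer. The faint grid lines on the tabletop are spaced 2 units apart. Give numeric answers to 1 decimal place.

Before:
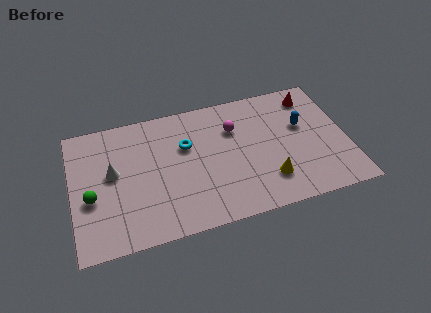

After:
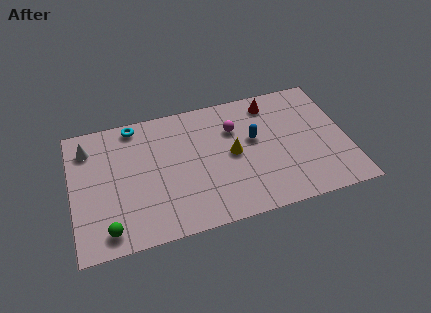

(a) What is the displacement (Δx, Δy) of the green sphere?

(0.7, -2.0)

The green sphere started near (0.9, 3.1) and ended near (1.6, 1.1).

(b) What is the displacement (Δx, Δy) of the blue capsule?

(-2.4, -0.2)

From the two frames, the blue capsule sits at roughly (11.3, 4.7) before and (8.9, 4.5) after.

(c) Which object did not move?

the magenta sphere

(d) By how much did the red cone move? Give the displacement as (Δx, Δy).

(-2.0, 0.1)

The red cone was at about (11.9, 6.4) and moved to about (9.9, 6.5).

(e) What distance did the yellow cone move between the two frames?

2.6

The yellow cone moved from about (9.4, 1.9) to (7.8, 3.9), a distance of √(1.6² + 2.0²) ≈ 2.6.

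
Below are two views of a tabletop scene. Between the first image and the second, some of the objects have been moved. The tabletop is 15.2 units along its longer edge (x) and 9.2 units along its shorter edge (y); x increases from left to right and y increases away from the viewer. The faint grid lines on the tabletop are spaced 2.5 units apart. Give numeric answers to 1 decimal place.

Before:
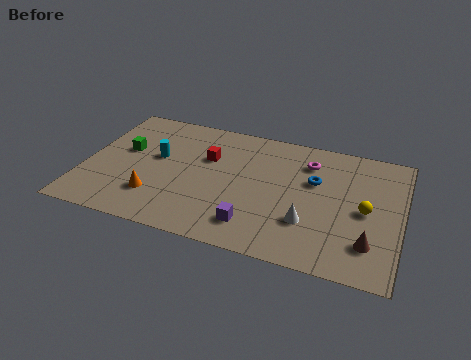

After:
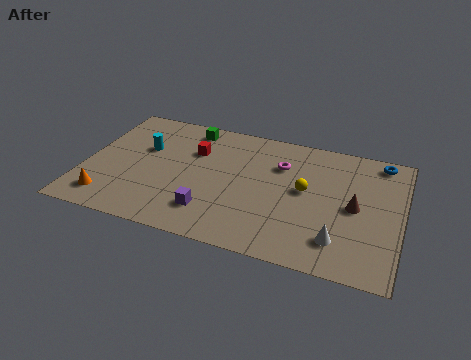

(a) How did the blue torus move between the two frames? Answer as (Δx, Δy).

(3.0, 2.4)

The blue torus was at about (11.0, 5.8) and moved to about (14.0, 8.2).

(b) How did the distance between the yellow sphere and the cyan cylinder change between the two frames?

-2.2

The distance was about 10.1 in the first image and 7.9 in the second, so they moved 2.2 units closer together.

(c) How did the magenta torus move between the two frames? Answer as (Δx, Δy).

(-1.3, -0.6)

The magenta torus started near (10.6, 7.1) and ended near (9.3, 6.5).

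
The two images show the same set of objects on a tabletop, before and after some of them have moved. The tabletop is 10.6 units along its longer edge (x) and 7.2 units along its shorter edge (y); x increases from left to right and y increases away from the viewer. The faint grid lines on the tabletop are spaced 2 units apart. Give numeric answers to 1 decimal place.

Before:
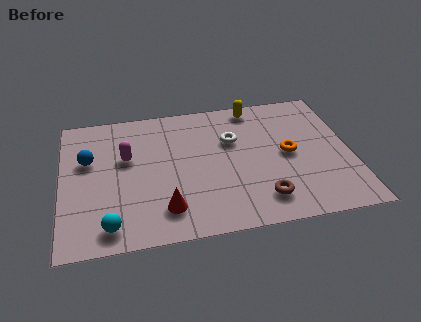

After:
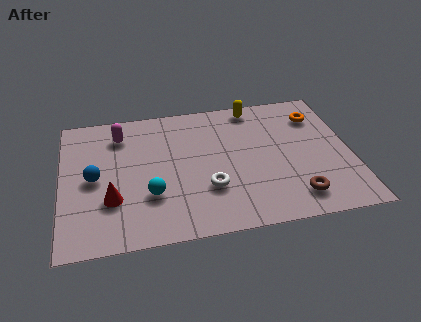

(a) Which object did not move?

the yellow capsule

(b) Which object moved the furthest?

the white torus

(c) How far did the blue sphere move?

1.0

The blue sphere moved from about (1.0, 4.5) to (1.2, 3.5), a distance of √(0.2² + 1.0²) ≈ 1.0.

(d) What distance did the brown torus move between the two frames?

1.2

The brown torus moved from about (7.2, 1.4) to (8.4, 1.3), a distance of √(1.2² + 0.1²) ≈ 1.2.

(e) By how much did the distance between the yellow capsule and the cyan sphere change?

-2.0

The distance was about 7.7 in the first image and 5.7 in the second, so they moved 2.0 units closer together.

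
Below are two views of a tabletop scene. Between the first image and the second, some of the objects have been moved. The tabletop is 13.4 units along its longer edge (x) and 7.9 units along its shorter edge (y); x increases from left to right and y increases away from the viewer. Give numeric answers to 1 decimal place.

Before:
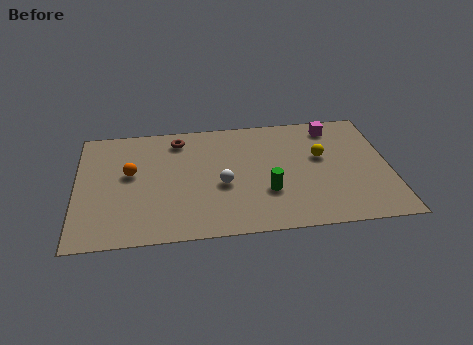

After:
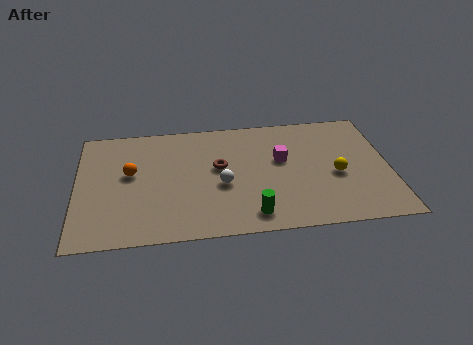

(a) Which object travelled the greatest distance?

the magenta cube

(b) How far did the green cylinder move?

1.6

From (8.1, 2.6) to (7.4, 1.2), the green cylinder covered √(0.7² + 1.4²) ≈ 1.6 units.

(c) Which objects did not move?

the orange sphere and the white sphere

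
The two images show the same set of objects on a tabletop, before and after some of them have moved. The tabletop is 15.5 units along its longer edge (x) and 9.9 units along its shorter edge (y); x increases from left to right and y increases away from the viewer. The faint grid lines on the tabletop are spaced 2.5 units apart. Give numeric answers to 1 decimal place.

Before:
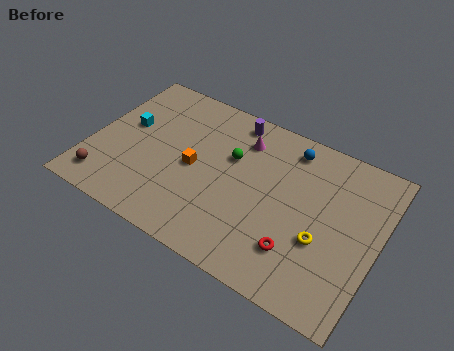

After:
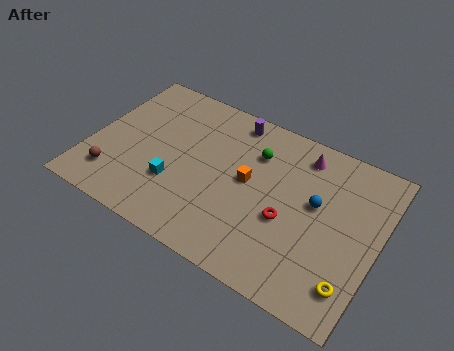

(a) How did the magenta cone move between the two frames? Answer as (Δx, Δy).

(3.2, 0.6)

The magenta cone was at about (7.8, 7.7) and moved to about (11.0, 8.3).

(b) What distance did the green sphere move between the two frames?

1.5

The green sphere moved from about (7.4, 6.3) to (8.6, 7.2), a distance of √(1.2² + 0.9²) ≈ 1.5.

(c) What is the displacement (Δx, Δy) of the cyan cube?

(3.1, -2.5)

The cyan cube started near (1.7, 5.7) and ended near (4.8, 3.2).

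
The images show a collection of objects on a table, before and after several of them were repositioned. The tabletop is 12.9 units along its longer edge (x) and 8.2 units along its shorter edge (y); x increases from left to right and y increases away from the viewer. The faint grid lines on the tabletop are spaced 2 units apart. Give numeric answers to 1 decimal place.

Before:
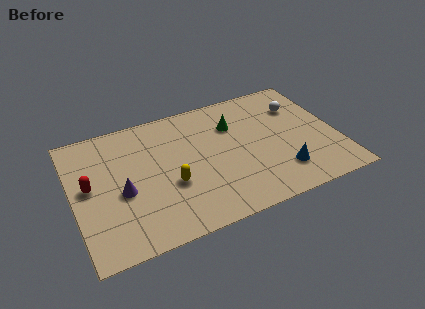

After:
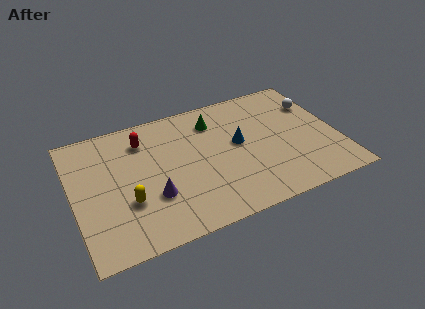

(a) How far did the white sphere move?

0.8

The white sphere was near (11.3, 5.9) before and (12.1, 5.8) after, so it travelled √(0.8² + 0.1²) ≈ 0.8 units.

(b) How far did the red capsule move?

3.4

The red capsule moved from about (0.8, 4.4) to (3.6, 6.4), a distance of √(2.8² + 2.0²) ≈ 3.4.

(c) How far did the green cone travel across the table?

1.1

The green cone moved from about (8.0, 5.8) to (7.1, 6.4), a distance of √(0.9² + 0.6²) ≈ 1.1.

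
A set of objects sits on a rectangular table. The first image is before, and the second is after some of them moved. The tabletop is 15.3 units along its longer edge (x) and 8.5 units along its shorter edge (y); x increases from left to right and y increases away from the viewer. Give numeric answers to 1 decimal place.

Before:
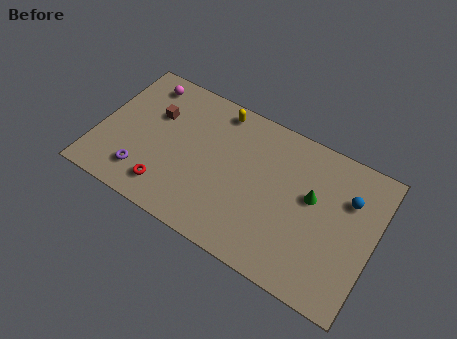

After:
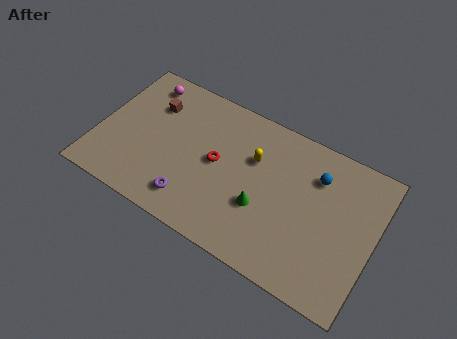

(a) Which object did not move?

the magenta sphere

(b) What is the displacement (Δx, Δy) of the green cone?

(-2.5, -1.9)

The green cone was at about (11.8, 5.0) and moved to about (9.3, 3.1).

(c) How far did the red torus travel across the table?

3.7

From (4.2, 1.6) to (6.6, 4.4), the red torus covered √(2.4² + 2.8²) ≈ 3.7 units.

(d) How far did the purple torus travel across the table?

2.8

The purple torus was near (2.8, 1.8) before and (5.6, 1.6) after, so it travelled √(2.8² + 0.2²) ≈ 2.8 units.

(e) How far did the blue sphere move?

1.8

The blue sphere was near (13.7, 5.9) before and (11.9, 6.3) after, so it travelled √(1.8² + 0.4²) ≈ 1.8 units.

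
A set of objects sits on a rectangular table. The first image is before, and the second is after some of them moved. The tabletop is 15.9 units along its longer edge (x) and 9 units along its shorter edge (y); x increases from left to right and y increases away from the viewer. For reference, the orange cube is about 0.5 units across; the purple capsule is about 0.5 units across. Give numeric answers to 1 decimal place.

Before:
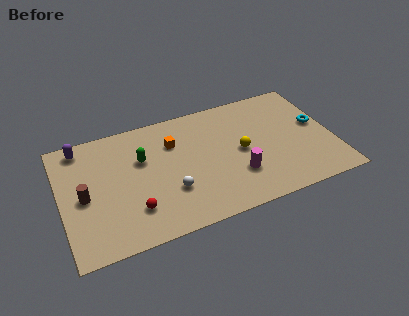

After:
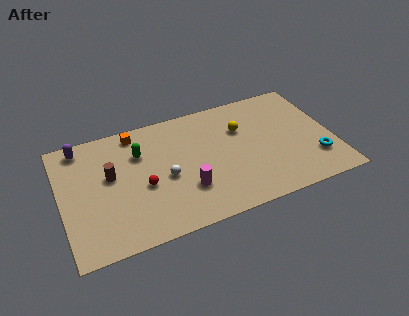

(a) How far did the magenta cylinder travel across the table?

3.0

From (10.1, 2.7) to (7.1, 2.7), the magenta cylinder covered √(3.0² + 0.0²) ≈ 3.0 units.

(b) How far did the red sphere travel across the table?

1.7

The red sphere was near (4.0, 2.3) before and (4.7, 3.8) after, so it travelled √(0.7² + 1.5²) ≈ 1.7 units.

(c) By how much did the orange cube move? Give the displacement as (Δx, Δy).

(-2.1, 1.5)

The orange cube started near (6.7, 6.4) and ended near (4.6, 7.9).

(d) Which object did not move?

the purple capsule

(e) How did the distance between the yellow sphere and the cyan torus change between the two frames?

+0.8

The distance was about 4.6 in the first image and 5.4 in the second, so they moved 0.8 units further apart.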